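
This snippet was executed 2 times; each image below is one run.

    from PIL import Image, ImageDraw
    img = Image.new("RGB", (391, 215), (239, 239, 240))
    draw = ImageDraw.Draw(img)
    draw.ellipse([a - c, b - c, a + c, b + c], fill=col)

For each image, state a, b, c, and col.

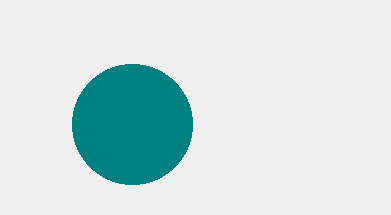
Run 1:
a = 132, b = 124, c = 60, col = 'teal'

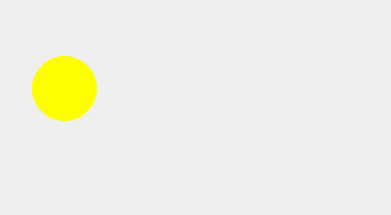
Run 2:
a = 64; b = 88; c = 32; col = 'yellow'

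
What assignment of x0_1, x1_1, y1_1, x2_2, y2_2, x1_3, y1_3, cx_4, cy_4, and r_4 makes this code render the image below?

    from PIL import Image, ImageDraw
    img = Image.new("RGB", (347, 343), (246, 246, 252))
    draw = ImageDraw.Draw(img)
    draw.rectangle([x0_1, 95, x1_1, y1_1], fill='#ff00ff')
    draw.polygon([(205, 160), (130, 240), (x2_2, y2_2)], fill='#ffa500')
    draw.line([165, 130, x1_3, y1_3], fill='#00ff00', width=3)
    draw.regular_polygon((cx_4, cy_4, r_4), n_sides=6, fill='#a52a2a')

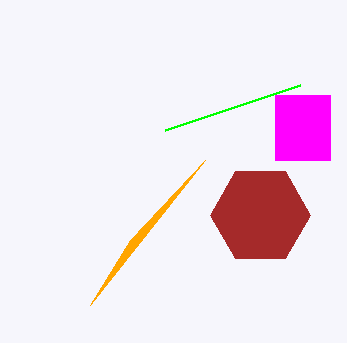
x0_1 = 275, x1_1 = 330, y1_1 = 160, x2_2 = 90, y2_2 = 305, x1_3 = 300, y1_3 = 85, cx_4 = 260, cy_4 = 215, r_4 = 50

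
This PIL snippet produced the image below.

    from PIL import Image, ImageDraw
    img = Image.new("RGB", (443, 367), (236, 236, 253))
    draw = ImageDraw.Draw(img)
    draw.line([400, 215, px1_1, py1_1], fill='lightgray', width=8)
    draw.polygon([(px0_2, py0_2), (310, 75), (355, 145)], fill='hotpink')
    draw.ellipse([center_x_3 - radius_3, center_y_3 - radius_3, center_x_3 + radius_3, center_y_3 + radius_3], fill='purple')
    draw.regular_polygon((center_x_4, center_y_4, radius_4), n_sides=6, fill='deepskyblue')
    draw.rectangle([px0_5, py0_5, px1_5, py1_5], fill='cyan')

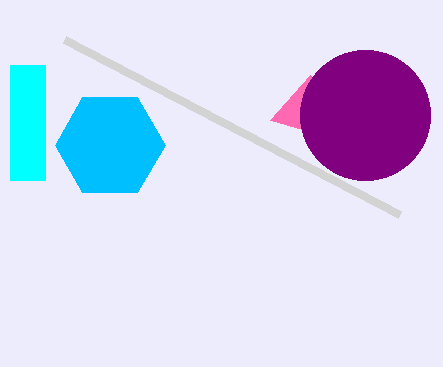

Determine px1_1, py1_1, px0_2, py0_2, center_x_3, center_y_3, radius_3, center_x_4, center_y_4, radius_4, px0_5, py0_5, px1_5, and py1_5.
px1_1 = 65, py1_1 = 40, px0_2 = 270, py0_2 = 120, center_x_3 = 365, center_y_3 = 115, radius_3 = 65, center_x_4 = 110, center_y_4 = 145, radius_4 = 55, px0_5 = 10, py0_5 = 65, px1_5 = 45, py1_5 = 180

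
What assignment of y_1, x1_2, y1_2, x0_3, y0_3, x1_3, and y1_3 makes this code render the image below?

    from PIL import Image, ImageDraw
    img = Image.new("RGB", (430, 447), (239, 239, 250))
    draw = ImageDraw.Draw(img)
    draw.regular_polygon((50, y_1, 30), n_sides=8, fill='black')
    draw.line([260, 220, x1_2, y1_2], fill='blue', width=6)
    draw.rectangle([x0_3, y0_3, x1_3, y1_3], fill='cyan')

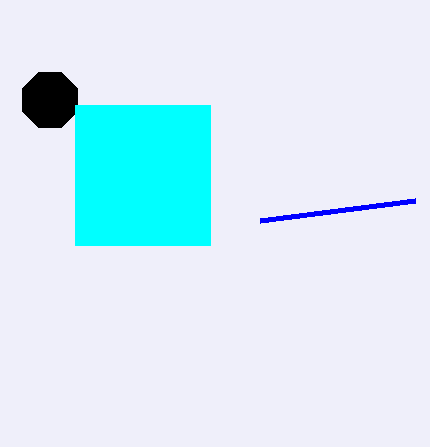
y_1 = 100, x1_2 = 415, y1_2 = 200, x0_3 = 75, y0_3 = 105, x1_3 = 210, y1_3 = 245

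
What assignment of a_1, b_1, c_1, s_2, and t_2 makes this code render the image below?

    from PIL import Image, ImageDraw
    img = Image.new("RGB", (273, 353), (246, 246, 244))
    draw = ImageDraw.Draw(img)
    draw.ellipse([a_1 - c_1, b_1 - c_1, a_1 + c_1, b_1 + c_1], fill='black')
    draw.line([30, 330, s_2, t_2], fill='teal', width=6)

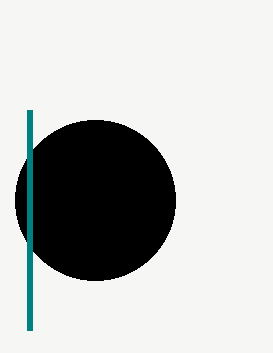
a_1 = 95, b_1 = 200, c_1 = 80, s_2 = 30, t_2 = 110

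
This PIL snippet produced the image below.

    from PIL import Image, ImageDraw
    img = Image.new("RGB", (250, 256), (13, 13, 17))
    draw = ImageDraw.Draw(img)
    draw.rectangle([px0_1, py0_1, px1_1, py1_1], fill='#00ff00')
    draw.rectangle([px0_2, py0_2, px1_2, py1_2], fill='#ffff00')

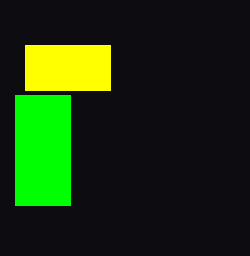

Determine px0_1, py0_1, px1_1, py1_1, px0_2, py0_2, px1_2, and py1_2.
px0_1 = 15, py0_1 = 95, px1_1 = 70, py1_1 = 205, px0_2 = 25, py0_2 = 45, px1_2 = 110, py1_2 = 90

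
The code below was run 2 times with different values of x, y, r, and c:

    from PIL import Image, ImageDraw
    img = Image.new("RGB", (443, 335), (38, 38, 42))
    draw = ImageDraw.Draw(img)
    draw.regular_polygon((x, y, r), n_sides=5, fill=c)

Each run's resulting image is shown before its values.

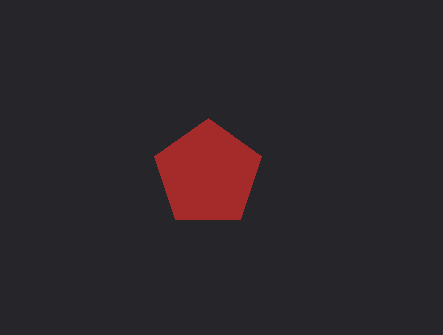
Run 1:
x = 208
y = 174
r = 56
c = 'brown'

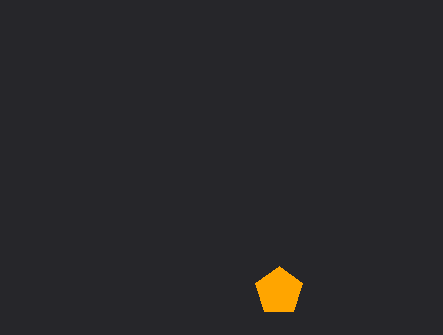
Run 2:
x = 279, y = 291, r = 25, c = 'orange'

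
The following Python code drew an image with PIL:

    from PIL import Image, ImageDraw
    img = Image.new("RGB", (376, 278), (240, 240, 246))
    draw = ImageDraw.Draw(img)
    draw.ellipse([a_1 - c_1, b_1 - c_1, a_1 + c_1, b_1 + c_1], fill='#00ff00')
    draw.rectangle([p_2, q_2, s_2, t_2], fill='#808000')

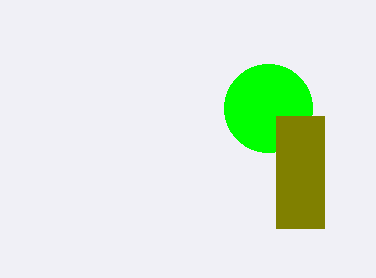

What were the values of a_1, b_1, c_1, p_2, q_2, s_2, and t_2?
a_1 = 268, b_1 = 108, c_1 = 44, p_2 = 276, q_2 = 116, s_2 = 324, t_2 = 228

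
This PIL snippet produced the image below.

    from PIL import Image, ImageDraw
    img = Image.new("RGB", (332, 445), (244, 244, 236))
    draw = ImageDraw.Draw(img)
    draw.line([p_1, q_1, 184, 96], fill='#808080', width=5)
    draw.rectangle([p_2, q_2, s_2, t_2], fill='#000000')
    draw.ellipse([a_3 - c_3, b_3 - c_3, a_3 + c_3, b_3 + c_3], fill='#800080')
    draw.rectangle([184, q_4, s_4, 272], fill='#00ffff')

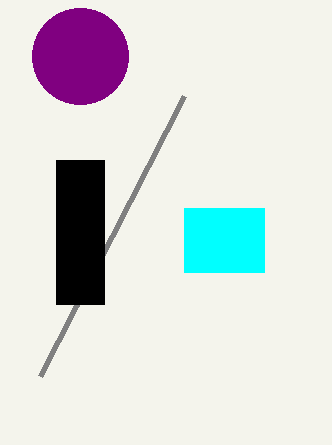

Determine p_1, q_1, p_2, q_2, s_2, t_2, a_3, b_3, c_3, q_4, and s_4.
p_1 = 40; q_1 = 376; p_2 = 56; q_2 = 160; s_2 = 104; t_2 = 304; a_3 = 80; b_3 = 56; c_3 = 48; q_4 = 208; s_4 = 264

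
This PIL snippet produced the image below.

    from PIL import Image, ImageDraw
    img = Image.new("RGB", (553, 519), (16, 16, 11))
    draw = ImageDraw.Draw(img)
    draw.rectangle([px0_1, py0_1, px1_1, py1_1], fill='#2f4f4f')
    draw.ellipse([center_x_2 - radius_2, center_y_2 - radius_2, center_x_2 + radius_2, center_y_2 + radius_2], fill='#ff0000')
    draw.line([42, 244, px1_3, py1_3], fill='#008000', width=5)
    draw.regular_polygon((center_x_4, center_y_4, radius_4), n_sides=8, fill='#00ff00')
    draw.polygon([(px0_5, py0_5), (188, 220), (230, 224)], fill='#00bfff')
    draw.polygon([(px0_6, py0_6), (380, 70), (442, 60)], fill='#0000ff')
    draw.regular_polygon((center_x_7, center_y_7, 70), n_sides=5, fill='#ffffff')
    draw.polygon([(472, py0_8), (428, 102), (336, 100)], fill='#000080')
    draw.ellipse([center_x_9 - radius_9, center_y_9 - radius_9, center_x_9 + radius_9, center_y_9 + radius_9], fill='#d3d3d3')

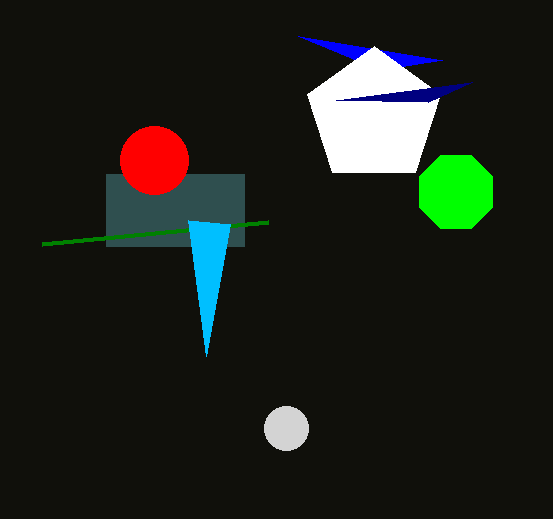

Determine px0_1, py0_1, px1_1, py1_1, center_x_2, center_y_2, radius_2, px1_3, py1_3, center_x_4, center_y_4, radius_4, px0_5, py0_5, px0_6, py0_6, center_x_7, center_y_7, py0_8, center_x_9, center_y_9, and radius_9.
px0_1 = 106, py0_1 = 174, px1_1 = 244, py1_1 = 246, center_x_2 = 154, center_y_2 = 160, radius_2 = 34, px1_3 = 268, py1_3 = 222, center_x_4 = 456, center_y_4 = 192, radius_4 = 40, px0_5 = 206, py0_5 = 356, px0_6 = 298, py0_6 = 36, center_x_7 = 374, center_y_7 = 116, py0_8 = 82, center_x_9 = 286, center_y_9 = 428, radius_9 = 22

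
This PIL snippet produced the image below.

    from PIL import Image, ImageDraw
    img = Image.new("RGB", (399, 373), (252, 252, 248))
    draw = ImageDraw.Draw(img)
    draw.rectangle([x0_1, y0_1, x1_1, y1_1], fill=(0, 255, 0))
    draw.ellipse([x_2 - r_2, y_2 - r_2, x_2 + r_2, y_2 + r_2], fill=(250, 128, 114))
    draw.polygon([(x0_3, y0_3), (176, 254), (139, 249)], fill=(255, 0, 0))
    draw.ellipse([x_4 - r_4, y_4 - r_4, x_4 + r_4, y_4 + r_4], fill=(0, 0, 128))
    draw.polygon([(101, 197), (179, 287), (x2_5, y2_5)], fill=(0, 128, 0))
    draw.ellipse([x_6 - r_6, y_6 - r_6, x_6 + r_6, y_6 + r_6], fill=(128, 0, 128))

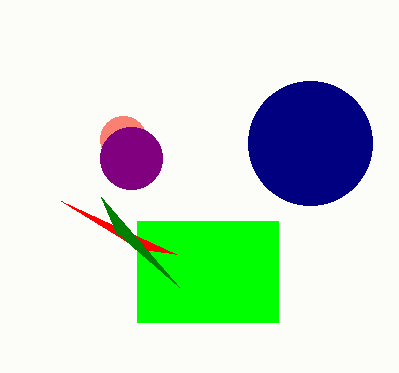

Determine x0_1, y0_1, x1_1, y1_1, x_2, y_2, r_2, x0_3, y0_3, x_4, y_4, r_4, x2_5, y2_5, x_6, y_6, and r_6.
x0_1 = 137; y0_1 = 221; x1_1 = 278; y1_1 = 322; x_2 = 123; y_2 = 139; r_2 = 23; x0_3 = 61; y0_3 = 201; x_4 = 310; y_4 = 143; r_4 = 62; x2_5 = 116; y2_5 = 232; x_6 = 131; y_6 = 158; r_6 = 31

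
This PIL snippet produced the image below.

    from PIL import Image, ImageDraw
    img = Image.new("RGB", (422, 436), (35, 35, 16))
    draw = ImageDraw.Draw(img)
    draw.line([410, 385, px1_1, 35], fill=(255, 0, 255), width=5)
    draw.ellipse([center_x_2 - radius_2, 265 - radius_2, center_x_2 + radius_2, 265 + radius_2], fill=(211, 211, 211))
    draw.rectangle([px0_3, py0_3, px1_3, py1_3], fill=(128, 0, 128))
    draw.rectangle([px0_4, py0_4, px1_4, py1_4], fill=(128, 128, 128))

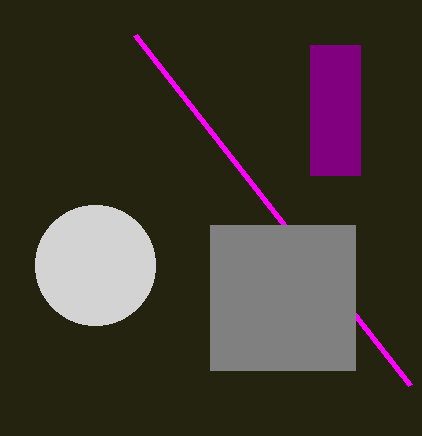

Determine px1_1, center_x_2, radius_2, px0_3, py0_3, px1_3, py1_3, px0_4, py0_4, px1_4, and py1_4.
px1_1 = 135, center_x_2 = 95, radius_2 = 60, px0_3 = 310, py0_3 = 45, px1_3 = 360, py1_3 = 175, px0_4 = 210, py0_4 = 225, px1_4 = 355, py1_4 = 370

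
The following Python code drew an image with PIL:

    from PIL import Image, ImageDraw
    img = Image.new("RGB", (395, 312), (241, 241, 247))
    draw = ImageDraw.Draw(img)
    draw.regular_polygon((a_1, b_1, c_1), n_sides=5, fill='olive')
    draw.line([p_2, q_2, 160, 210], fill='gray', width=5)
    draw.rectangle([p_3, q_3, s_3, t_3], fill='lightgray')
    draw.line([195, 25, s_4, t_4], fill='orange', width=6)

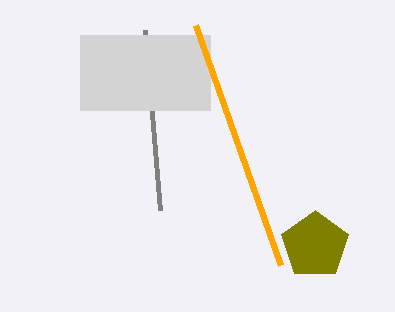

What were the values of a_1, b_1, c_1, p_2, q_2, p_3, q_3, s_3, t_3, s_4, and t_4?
a_1 = 315
b_1 = 245
c_1 = 35
p_2 = 145
q_2 = 30
p_3 = 80
q_3 = 35
s_3 = 210
t_3 = 110
s_4 = 280
t_4 = 265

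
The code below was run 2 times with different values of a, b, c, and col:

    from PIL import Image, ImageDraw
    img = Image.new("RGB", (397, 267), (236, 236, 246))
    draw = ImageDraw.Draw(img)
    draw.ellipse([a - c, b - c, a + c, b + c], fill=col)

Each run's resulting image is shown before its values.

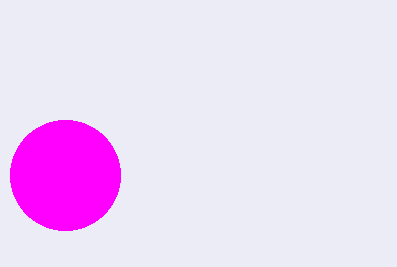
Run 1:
a = 65; b = 175; c = 55; col = 'magenta'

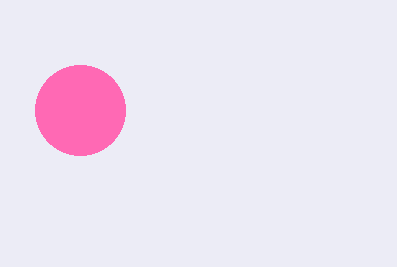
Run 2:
a = 80, b = 110, c = 45, col = 'hotpink'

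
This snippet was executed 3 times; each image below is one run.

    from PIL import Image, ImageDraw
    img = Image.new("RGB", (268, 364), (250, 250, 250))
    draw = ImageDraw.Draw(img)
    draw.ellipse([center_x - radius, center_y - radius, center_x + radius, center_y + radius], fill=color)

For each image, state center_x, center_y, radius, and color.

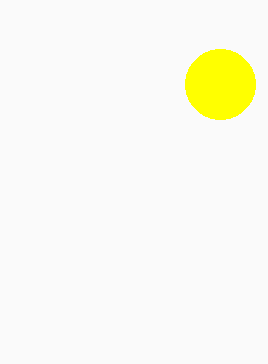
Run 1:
center_x = 220
center_y = 84
radius = 35
color = 'yellow'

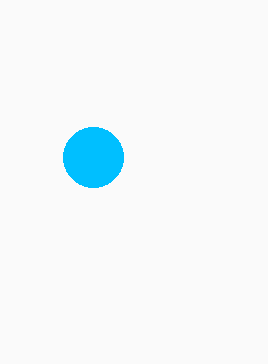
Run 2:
center_x = 93; center_y = 157; radius = 30; color = 'deepskyblue'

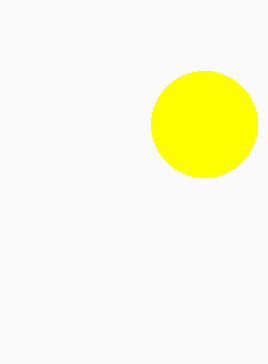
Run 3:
center_x = 204; center_y = 124; radius = 53; color = 'yellow'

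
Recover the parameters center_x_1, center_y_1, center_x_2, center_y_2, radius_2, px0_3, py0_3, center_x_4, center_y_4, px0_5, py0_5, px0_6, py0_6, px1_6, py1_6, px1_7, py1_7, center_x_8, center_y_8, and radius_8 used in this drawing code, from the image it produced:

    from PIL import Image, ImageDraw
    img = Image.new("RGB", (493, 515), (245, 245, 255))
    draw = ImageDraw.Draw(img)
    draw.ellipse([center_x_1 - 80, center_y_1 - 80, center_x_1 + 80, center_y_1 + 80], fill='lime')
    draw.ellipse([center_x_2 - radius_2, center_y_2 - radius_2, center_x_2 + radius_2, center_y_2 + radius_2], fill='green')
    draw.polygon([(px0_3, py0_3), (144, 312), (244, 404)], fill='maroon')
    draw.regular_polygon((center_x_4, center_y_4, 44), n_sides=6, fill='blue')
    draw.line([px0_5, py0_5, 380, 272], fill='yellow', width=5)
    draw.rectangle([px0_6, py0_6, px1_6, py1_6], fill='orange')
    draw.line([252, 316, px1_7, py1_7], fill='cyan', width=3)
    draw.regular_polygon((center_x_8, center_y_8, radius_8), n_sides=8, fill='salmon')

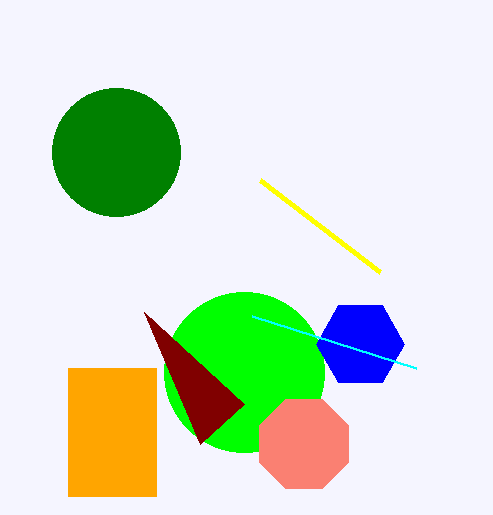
center_x_1 = 244; center_y_1 = 372; center_x_2 = 116; center_y_2 = 152; radius_2 = 64; px0_3 = 200; py0_3 = 444; center_x_4 = 360; center_y_4 = 344; px0_5 = 260; py0_5 = 180; px0_6 = 68; py0_6 = 368; px1_6 = 156; py1_6 = 496; px1_7 = 416; py1_7 = 368; center_x_8 = 304; center_y_8 = 444; radius_8 = 48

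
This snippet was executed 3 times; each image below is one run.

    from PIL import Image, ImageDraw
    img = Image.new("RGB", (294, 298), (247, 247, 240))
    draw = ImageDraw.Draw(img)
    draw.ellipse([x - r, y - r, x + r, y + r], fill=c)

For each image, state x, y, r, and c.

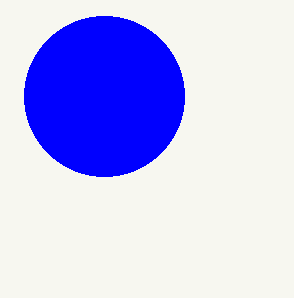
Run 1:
x = 104; y = 96; r = 80; c = 'blue'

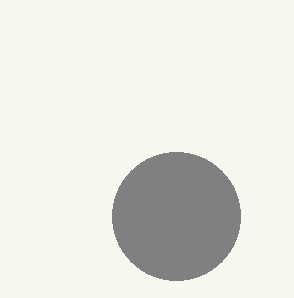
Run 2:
x = 176
y = 216
r = 64
c = 'gray'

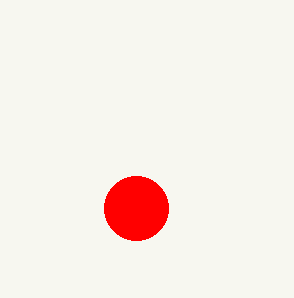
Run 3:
x = 136
y = 208
r = 32
c = 'red'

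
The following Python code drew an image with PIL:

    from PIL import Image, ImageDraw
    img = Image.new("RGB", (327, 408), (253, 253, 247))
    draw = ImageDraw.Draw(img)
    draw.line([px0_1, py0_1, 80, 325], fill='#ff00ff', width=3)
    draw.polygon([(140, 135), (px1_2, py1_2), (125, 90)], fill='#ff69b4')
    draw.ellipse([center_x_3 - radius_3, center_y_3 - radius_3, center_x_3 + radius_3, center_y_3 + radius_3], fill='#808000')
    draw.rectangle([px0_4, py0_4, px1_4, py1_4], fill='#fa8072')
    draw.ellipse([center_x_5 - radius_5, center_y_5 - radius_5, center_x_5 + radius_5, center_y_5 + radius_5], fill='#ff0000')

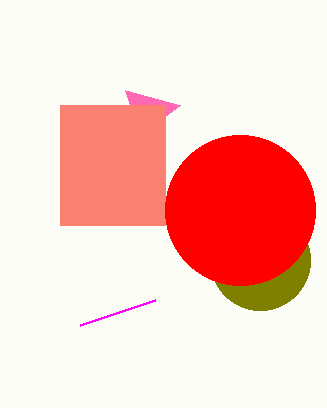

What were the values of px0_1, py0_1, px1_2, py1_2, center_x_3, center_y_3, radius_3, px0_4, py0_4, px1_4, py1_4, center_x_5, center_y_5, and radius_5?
px0_1 = 155, py0_1 = 300, px1_2 = 180, py1_2 = 105, center_x_3 = 260, center_y_3 = 260, radius_3 = 50, px0_4 = 60, py0_4 = 105, px1_4 = 165, py1_4 = 225, center_x_5 = 240, center_y_5 = 210, radius_5 = 75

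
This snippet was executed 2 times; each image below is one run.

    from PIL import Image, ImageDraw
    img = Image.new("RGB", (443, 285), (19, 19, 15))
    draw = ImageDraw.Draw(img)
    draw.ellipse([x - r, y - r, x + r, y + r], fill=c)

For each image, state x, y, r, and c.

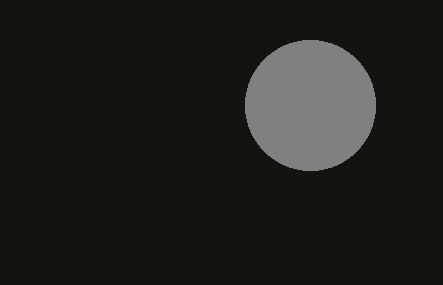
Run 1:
x = 310
y = 105
r = 65
c = 'gray'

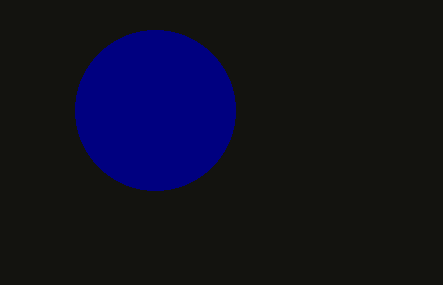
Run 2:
x = 155, y = 110, r = 80, c = 'navy'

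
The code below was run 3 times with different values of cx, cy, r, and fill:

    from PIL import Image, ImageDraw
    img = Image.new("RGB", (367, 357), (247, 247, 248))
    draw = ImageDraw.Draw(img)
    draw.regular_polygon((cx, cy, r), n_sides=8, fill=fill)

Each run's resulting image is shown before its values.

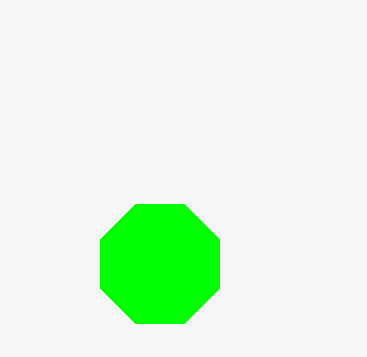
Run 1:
cx = 160, cy = 264, r = 64, fill = 'lime'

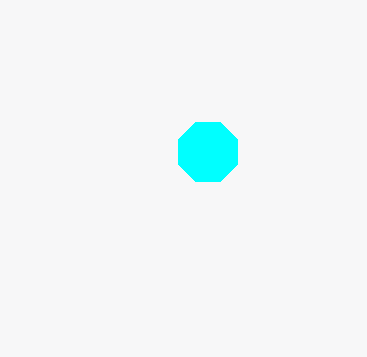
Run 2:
cx = 208, cy = 152, r = 32, fill = 'cyan'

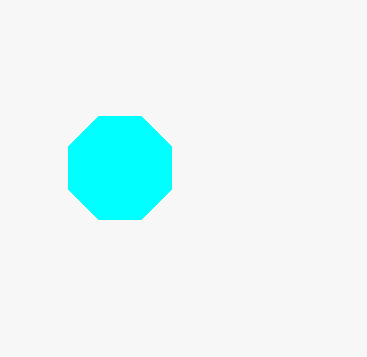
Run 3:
cx = 120, cy = 168, r = 56, fill = 'cyan'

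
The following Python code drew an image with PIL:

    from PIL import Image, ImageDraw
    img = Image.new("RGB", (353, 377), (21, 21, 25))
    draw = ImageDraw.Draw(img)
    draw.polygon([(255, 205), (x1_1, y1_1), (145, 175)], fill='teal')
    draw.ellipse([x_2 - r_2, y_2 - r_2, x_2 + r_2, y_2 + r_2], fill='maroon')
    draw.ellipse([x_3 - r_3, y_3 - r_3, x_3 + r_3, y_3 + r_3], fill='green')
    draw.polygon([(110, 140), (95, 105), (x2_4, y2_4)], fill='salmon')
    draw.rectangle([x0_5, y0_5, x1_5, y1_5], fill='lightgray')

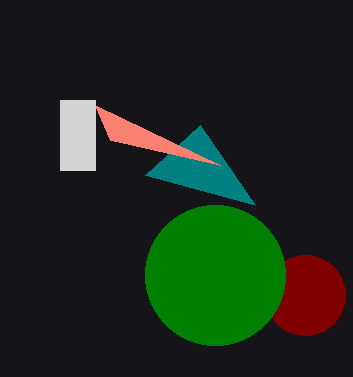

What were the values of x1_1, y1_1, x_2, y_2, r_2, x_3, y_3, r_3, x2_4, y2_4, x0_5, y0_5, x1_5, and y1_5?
x1_1 = 200, y1_1 = 125, x_2 = 305, y_2 = 295, r_2 = 40, x_3 = 215, y_3 = 275, r_3 = 70, x2_4 = 220, y2_4 = 165, x0_5 = 60, y0_5 = 100, x1_5 = 95, y1_5 = 170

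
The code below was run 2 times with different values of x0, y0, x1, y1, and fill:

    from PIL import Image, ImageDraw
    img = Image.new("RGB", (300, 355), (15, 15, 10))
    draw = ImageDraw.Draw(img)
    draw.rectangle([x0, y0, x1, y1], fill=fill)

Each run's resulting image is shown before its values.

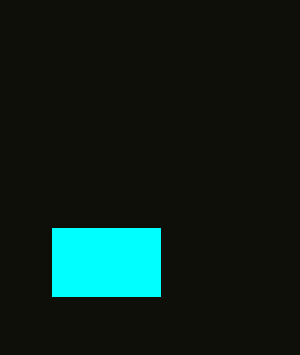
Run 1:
x0 = 52; y0 = 228; x1 = 160; y1 = 296; fill = 'cyan'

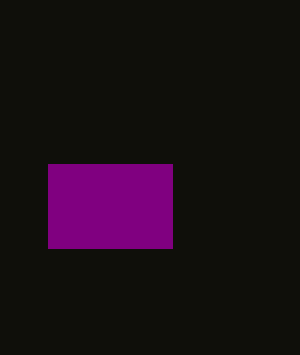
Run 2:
x0 = 48
y0 = 164
x1 = 172
y1 = 248
fill = 'purple'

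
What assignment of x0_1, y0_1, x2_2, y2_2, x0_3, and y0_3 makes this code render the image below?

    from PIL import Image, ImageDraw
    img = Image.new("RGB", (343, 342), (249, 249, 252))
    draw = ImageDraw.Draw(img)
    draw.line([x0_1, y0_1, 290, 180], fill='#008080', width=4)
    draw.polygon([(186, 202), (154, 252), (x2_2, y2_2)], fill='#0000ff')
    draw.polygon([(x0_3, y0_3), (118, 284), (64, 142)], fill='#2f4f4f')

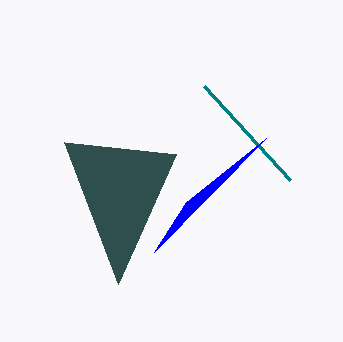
x0_1 = 204; y0_1 = 86; x2_2 = 266; y2_2 = 138; x0_3 = 176; y0_3 = 154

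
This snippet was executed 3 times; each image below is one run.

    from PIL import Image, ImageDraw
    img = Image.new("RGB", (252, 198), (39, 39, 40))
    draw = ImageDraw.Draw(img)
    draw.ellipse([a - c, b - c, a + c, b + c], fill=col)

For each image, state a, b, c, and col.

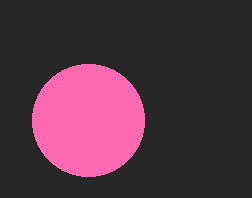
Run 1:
a = 88; b = 120; c = 56; col = 'hotpink'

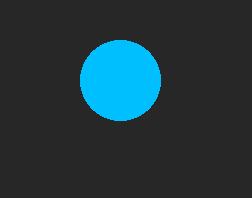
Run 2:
a = 120
b = 80
c = 40
col = 'deepskyblue'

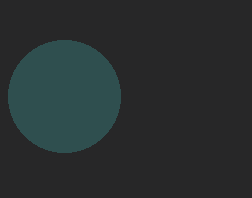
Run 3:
a = 64; b = 96; c = 56; col = 'darkslategray'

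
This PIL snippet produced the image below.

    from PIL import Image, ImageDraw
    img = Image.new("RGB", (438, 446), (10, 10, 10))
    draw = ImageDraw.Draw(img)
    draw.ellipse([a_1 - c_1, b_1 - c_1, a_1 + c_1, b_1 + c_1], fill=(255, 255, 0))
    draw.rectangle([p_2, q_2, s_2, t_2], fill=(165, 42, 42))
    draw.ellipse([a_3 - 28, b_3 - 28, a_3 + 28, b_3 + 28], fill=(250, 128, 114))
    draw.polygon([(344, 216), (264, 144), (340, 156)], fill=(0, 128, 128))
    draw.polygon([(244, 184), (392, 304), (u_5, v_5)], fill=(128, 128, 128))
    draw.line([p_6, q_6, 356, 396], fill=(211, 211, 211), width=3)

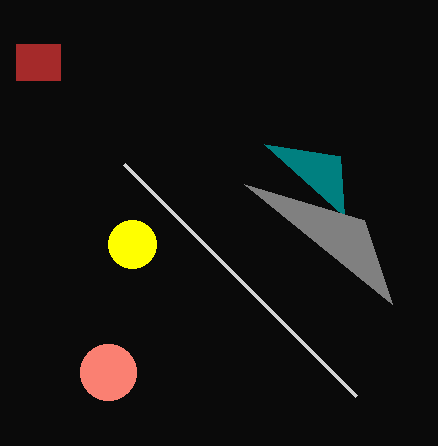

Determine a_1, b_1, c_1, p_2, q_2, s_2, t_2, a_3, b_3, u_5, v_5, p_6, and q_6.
a_1 = 132; b_1 = 244; c_1 = 24; p_2 = 16; q_2 = 44; s_2 = 60; t_2 = 80; a_3 = 108; b_3 = 372; u_5 = 364; v_5 = 220; p_6 = 124; q_6 = 164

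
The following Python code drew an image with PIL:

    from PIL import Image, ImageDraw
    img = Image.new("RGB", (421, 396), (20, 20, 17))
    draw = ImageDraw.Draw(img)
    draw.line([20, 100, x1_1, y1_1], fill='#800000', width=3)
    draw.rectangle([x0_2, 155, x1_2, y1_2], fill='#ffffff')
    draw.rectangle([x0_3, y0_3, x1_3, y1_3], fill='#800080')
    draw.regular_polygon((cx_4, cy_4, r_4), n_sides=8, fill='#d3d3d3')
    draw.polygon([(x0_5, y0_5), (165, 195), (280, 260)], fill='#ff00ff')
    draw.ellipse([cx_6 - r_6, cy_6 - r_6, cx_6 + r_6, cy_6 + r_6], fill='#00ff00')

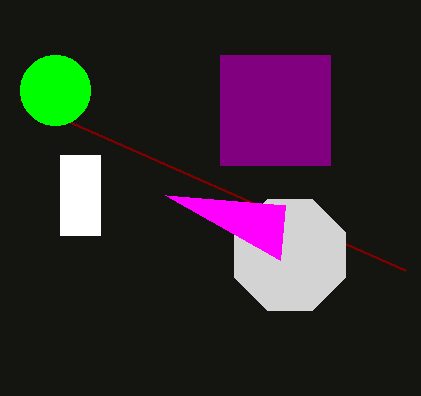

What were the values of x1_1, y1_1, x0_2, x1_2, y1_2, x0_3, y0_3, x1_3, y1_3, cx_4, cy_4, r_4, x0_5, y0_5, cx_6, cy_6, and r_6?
x1_1 = 405, y1_1 = 270, x0_2 = 60, x1_2 = 100, y1_2 = 235, x0_3 = 220, y0_3 = 55, x1_3 = 330, y1_3 = 165, cx_4 = 290, cy_4 = 255, r_4 = 60, x0_5 = 285, y0_5 = 205, cx_6 = 55, cy_6 = 90, r_6 = 35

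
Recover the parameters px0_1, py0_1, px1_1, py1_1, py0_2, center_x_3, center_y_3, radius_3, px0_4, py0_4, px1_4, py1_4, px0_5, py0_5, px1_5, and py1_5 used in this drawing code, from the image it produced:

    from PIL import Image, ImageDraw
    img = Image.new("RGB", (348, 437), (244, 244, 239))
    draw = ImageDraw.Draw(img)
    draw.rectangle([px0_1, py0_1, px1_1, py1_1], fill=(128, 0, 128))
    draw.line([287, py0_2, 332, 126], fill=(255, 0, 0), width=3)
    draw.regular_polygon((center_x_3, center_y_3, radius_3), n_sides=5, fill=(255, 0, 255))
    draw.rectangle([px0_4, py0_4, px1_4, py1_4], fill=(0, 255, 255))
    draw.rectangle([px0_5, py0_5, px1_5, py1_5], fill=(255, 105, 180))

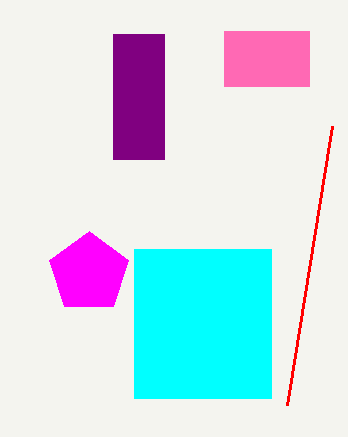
px0_1 = 113, py0_1 = 34, px1_1 = 164, py1_1 = 159, py0_2 = 405, center_x_3 = 89, center_y_3 = 273, radius_3 = 42, px0_4 = 134, py0_4 = 249, px1_4 = 271, py1_4 = 398, px0_5 = 224, py0_5 = 31, px1_5 = 309, py1_5 = 86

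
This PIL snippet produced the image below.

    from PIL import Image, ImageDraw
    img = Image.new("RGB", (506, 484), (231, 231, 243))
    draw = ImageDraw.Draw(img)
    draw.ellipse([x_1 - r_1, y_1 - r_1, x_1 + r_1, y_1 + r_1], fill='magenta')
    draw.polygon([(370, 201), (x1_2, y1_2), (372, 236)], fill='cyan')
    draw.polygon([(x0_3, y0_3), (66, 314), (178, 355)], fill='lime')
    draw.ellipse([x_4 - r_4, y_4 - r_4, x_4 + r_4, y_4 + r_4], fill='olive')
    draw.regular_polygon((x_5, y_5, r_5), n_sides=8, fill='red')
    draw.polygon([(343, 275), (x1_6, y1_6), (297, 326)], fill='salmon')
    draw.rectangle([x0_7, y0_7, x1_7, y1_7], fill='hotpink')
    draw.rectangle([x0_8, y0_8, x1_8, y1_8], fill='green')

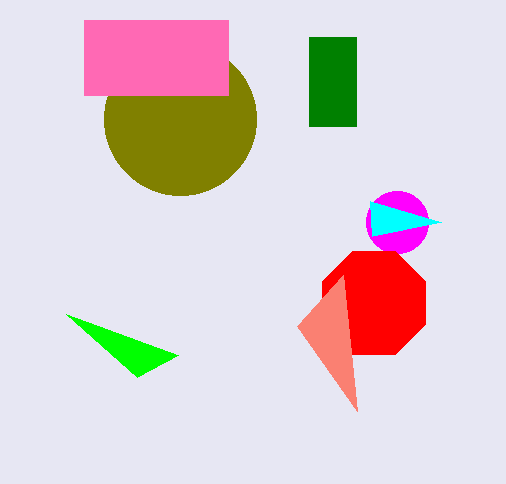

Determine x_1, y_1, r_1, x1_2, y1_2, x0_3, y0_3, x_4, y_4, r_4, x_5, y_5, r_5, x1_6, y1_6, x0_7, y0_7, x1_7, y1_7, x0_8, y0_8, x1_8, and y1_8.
x_1 = 397
y_1 = 222
r_1 = 31
x1_2 = 441
y1_2 = 222
x0_3 = 137
y0_3 = 377
x_4 = 180
y_4 = 119
r_4 = 76
x_5 = 374
y_5 = 303
r_5 = 56
x1_6 = 357
y1_6 = 411
x0_7 = 84
y0_7 = 20
x1_7 = 228
y1_7 = 95
x0_8 = 309
y0_8 = 37
x1_8 = 356
y1_8 = 126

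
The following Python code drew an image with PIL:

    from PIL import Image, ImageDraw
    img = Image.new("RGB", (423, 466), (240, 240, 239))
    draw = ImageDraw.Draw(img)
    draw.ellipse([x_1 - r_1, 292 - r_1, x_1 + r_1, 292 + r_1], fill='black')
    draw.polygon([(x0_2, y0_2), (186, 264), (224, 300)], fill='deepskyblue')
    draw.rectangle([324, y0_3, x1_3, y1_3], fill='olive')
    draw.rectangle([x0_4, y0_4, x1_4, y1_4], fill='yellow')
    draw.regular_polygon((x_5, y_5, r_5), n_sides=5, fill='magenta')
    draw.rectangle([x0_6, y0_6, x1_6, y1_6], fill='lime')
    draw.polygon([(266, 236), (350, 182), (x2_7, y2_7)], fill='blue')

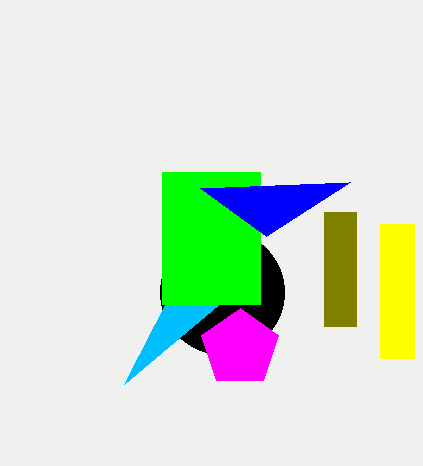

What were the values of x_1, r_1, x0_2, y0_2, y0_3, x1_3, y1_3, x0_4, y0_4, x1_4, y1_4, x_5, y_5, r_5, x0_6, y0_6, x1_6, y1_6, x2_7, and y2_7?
x_1 = 222, r_1 = 62, x0_2 = 124, y0_2 = 384, y0_3 = 212, x1_3 = 356, y1_3 = 326, x0_4 = 380, y0_4 = 224, x1_4 = 414, y1_4 = 358, x_5 = 240, y_5 = 348, r_5 = 40, x0_6 = 162, y0_6 = 172, x1_6 = 260, y1_6 = 304, x2_7 = 200, y2_7 = 188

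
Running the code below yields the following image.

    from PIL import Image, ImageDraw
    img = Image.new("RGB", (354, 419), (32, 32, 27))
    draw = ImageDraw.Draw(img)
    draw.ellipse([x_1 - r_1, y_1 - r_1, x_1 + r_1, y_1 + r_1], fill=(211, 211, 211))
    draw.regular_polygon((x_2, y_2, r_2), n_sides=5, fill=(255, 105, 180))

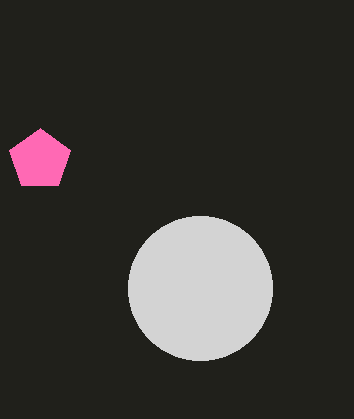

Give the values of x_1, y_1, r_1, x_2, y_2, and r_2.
x_1 = 200; y_1 = 288; r_1 = 72; x_2 = 40; y_2 = 160; r_2 = 32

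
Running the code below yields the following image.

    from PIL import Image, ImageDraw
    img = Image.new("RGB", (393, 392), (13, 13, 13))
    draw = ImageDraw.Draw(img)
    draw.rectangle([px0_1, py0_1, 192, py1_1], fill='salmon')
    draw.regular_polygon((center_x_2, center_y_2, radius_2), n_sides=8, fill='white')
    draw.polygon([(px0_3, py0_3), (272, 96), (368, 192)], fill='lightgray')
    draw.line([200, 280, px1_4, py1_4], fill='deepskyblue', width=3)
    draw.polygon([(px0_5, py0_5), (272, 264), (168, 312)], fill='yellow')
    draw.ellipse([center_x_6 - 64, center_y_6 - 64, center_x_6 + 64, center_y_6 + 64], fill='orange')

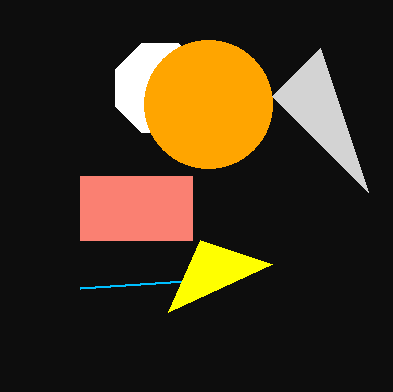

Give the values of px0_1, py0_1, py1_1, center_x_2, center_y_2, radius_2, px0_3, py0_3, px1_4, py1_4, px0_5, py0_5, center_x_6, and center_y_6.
px0_1 = 80
py0_1 = 176
py1_1 = 240
center_x_2 = 160
center_y_2 = 88
radius_2 = 48
px0_3 = 320
py0_3 = 48
px1_4 = 80
py1_4 = 288
px0_5 = 200
py0_5 = 240
center_x_6 = 208
center_y_6 = 104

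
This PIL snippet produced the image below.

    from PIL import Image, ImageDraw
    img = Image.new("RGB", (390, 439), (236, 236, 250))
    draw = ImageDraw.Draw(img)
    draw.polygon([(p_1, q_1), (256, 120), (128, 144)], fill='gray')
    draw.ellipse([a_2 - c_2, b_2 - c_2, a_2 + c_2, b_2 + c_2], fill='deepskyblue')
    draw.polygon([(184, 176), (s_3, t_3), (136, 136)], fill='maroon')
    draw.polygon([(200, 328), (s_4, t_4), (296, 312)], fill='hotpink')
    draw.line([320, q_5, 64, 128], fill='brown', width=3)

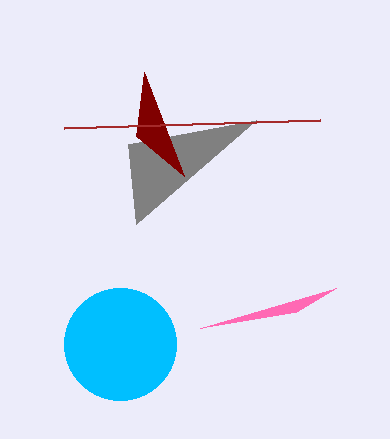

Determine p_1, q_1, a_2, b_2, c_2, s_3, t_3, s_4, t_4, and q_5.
p_1 = 136
q_1 = 224
a_2 = 120
b_2 = 344
c_2 = 56
s_3 = 144
t_3 = 72
s_4 = 336
t_4 = 288
q_5 = 120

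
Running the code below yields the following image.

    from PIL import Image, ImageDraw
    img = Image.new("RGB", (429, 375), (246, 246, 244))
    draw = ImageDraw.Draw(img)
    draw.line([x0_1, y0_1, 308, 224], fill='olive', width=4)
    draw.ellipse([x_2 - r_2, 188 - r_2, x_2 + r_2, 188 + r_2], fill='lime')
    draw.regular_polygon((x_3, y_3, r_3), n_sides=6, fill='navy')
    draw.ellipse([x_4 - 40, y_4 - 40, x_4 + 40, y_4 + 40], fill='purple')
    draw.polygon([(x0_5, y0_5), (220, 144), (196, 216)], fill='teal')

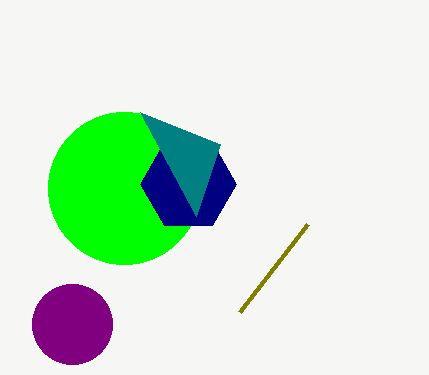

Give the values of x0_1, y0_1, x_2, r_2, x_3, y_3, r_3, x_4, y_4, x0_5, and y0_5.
x0_1 = 240; y0_1 = 312; x_2 = 124; r_2 = 76; x_3 = 188; y_3 = 184; r_3 = 48; x_4 = 72; y_4 = 324; x0_5 = 140; y0_5 = 112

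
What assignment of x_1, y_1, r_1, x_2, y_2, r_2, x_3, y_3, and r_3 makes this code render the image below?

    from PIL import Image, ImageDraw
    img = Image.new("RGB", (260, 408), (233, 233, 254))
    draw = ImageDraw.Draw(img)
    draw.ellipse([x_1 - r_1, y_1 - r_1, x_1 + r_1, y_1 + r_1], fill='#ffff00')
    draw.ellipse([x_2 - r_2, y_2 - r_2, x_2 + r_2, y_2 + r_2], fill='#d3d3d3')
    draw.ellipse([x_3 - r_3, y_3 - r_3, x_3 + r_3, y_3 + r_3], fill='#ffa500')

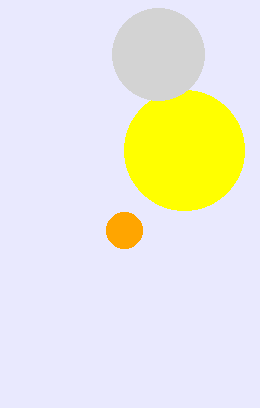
x_1 = 184, y_1 = 150, r_1 = 60, x_2 = 158, y_2 = 54, r_2 = 46, x_3 = 124, y_3 = 230, r_3 = 18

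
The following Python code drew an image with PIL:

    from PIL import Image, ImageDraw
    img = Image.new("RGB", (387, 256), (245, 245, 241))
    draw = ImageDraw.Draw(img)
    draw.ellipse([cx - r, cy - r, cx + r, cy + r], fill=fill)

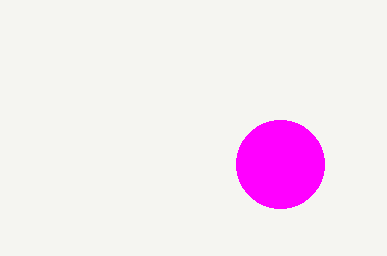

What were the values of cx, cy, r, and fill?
cx = 280; cy = 164; r = 44; fill = 'magenta'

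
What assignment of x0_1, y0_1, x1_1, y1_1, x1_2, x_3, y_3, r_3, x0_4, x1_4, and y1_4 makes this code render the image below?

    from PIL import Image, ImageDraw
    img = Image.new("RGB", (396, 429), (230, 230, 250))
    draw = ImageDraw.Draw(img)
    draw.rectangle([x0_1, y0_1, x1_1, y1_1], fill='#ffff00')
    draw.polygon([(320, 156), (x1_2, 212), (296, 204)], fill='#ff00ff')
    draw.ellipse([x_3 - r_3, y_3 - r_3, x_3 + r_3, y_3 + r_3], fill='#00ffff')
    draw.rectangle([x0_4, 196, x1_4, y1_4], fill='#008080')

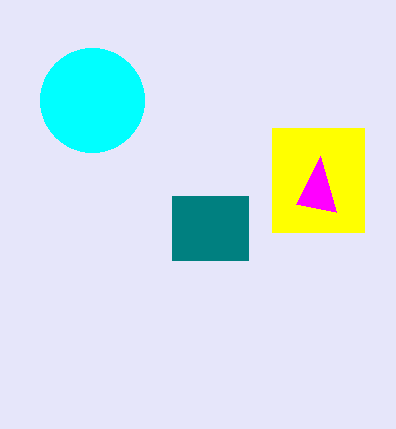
x0_1 = 272; y0_1 = 128; x1_1 = 364; y1_1 = 232; x1_2 = 336; x_3 = 92; y_3 = 100; r_3 = 52; x0_4 = 172; x1_4 = 248; y1_4 = 260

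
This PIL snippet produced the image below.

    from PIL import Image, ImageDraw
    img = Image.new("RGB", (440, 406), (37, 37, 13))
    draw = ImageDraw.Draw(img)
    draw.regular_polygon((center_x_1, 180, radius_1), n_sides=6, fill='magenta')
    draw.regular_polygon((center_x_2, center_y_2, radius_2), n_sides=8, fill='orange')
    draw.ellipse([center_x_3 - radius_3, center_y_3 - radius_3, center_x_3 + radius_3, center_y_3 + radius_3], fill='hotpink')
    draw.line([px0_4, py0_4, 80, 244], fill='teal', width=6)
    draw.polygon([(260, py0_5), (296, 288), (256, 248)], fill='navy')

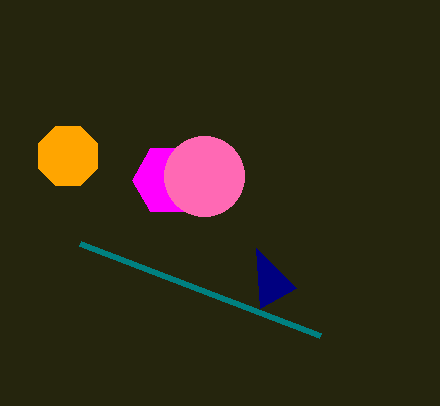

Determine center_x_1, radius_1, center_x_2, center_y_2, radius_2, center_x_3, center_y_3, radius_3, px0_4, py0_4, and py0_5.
center_x_1 = 168, radius_1 = 36, center_x_2 = 68, center_y_2 = 156, radius_2 = 32, center_x_3 = 204, center_y_3 = 176, radius_3 = 40, px0_4 = 320, py0_4 = 336, py0_5 = 308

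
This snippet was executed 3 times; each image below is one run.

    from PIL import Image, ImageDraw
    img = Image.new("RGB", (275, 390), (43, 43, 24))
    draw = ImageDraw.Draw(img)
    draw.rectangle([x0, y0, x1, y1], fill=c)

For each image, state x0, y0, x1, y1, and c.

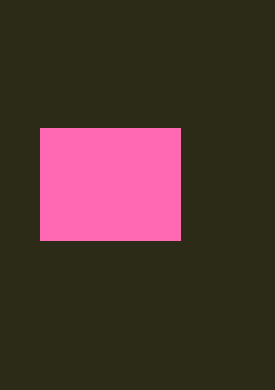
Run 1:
x0 = 40
y0 = 128
x1 = 180
y1 = 240
c = 'hotpink'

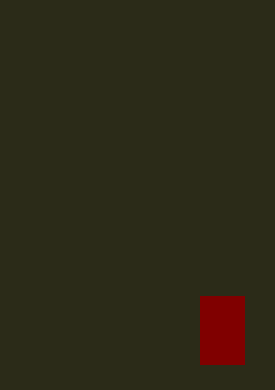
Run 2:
x0 = 200; y0 = 296; x1 = 244; y1 = 364; c = 'maroon'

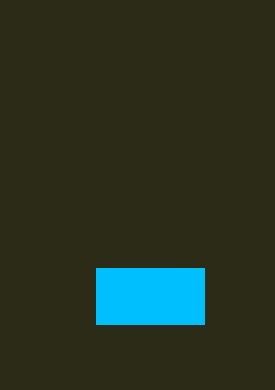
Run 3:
x0 = 96
y0 = 268
x1 = 204
y1 = 324
c = 'deepskyblue'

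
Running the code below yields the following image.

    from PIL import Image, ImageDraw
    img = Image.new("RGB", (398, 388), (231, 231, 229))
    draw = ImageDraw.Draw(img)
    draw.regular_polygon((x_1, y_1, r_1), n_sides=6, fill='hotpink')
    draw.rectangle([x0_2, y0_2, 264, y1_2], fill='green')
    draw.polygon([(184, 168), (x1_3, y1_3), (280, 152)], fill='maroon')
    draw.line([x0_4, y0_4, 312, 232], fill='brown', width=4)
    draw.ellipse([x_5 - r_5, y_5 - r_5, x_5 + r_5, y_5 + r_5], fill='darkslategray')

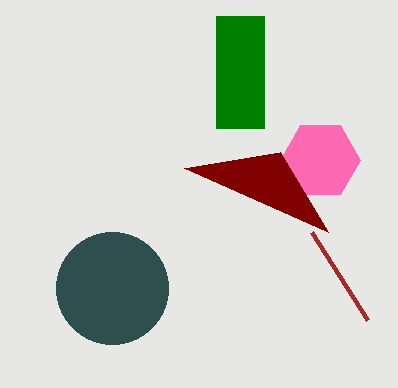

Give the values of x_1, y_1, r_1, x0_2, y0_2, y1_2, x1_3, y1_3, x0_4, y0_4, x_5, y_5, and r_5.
x_1 = 320, y_1 = 160, r_1 = 40, x0_2 = 216, y0_2 = 16, y1_2 = 128, x1_3 = 328, y1_3 = 232, x0_4 = 368, y0_4 = 320, x_5 = 112, y_5 = 288, r_5 = 56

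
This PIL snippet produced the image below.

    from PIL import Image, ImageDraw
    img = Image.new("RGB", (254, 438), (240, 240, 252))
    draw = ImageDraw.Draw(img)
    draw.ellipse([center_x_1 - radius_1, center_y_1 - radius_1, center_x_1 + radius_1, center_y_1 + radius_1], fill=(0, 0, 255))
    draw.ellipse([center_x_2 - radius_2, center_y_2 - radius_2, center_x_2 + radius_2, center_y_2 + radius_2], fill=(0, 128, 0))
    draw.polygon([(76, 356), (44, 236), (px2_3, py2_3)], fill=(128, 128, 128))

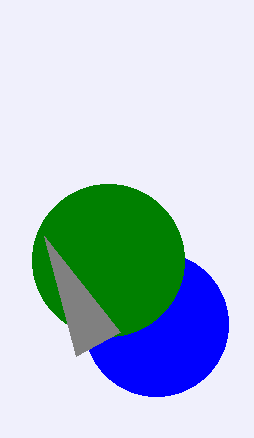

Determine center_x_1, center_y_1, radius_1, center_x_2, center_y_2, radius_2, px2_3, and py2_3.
center_x_1 = 156; center_y_1 = 324; radius_1 = 72; center_x_2 = 108; center_y_2 = 260; radius_2 = 76; px2_3 = 120; py2_3 = 332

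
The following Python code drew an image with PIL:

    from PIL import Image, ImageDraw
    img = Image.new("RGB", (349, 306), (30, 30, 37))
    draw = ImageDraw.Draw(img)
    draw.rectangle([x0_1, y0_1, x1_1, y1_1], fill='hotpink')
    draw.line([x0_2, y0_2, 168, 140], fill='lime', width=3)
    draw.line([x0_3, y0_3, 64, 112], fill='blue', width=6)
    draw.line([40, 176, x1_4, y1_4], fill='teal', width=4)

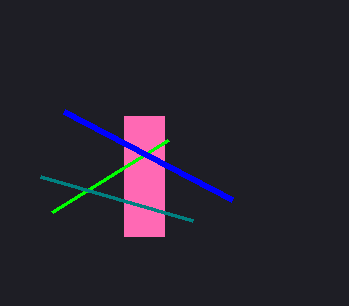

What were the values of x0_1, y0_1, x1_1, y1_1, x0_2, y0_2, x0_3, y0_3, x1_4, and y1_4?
x0_1 = 124
y0_1 = 116
x1_1 = 164
y1_1 = 236
x0_2 = 52
y0_2 = 212
x0_3 = 232
y0_3 = 200
x1_4 = 192
y1_4 = 220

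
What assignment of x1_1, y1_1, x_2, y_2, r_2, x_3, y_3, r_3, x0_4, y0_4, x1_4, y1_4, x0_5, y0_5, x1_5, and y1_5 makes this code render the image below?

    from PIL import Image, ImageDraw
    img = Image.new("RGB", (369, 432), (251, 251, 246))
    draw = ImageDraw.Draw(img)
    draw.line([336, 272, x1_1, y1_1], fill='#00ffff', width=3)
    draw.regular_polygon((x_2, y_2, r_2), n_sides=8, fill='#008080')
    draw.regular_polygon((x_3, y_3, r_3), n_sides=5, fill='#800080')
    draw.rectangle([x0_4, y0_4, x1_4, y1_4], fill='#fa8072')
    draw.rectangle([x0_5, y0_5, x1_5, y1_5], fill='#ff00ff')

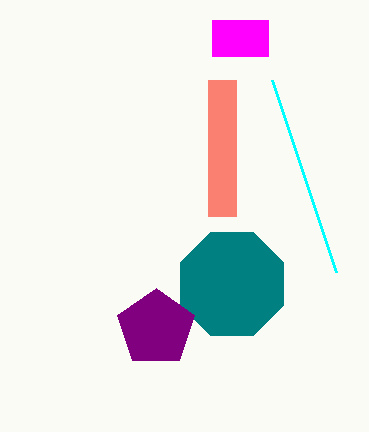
x1_1 = 272; y1_1 = 80; x_2 = 232; y_2 = 284; r_2 = 56; x_3 = 156; y_3 = 328; r_3 = 40; x0_4 = 208; y0_4 = 80; x1_4 = 236; y1_4 = 216; x0_5 = 212; y0_5 = 20; x1_5 = 268; y1_5 = 56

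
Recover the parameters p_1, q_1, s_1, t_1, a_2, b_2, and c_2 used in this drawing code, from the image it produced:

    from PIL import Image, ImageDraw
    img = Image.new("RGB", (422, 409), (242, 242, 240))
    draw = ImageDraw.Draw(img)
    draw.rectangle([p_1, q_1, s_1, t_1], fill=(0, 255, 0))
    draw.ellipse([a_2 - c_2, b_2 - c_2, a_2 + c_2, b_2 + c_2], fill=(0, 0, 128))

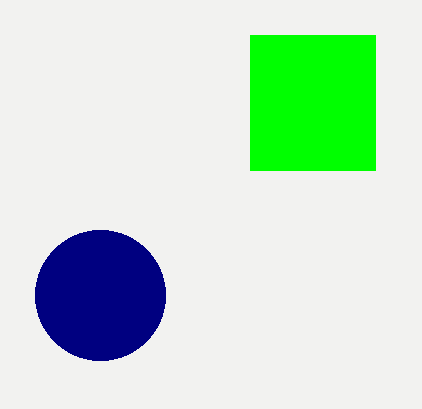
p_1 = 250, q_1 = 35, s_1 = 375, t_1 = 170, a_2 = 100, b_2 = 295, c_2 = 65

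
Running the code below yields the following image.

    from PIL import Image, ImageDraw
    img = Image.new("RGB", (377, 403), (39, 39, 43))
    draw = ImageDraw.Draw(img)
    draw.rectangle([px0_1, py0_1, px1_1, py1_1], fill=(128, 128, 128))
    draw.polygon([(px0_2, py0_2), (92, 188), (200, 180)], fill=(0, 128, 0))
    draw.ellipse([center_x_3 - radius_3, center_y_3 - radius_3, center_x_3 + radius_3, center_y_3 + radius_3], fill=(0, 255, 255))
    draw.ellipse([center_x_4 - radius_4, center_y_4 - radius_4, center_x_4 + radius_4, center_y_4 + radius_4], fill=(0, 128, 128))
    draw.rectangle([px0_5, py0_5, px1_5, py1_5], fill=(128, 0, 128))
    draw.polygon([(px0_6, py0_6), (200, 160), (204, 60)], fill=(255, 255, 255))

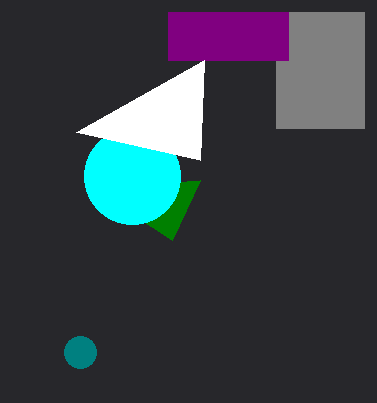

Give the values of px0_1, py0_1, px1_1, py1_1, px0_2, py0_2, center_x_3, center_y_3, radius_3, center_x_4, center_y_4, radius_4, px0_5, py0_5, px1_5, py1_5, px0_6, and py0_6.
px0_1 = 276, py0_1 = 12, px1_1 = 364, py1_1 = 128, px0_2 = 172, py0_2 = 240, center_x_3 = 132, center_y_3 = 176, radius_3 = 48, center_x_4 = 80, center_y_4 = 352, radius_4 = 16, px0_5 = 168, py0_5 = 12, px1_5 = 288, py1_5 = 60, px0_6 = 76, py0_6 = 132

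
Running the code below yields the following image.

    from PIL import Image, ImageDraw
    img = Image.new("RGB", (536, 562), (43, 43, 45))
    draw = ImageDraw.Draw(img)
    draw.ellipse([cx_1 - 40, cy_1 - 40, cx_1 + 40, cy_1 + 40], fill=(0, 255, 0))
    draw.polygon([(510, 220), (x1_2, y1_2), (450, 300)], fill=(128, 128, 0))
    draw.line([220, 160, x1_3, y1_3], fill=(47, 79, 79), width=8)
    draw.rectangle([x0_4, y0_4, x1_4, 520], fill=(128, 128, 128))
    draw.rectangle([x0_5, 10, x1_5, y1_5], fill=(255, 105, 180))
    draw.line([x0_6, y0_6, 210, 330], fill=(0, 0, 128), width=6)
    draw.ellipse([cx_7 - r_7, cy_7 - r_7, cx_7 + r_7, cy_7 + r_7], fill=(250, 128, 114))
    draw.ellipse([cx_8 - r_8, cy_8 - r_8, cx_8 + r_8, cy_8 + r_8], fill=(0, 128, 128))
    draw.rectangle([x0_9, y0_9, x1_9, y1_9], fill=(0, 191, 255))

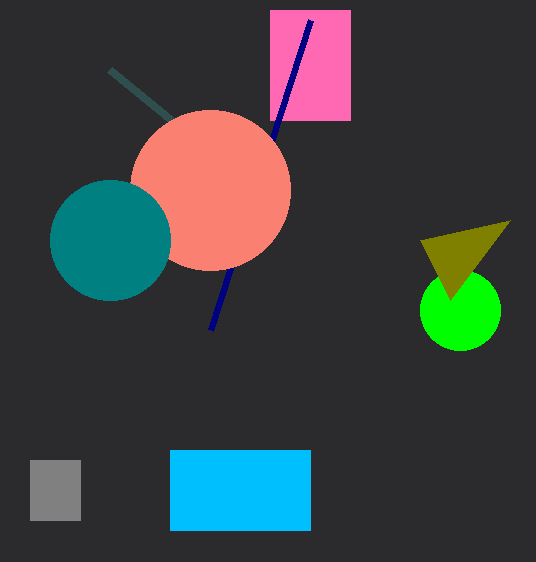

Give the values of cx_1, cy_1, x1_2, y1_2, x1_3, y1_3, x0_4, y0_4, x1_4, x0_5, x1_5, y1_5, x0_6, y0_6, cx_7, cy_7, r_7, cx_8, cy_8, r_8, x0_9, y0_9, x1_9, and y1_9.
cx_1 = 460; cy_1 = 310; x1_2 = 420; y1_2 = 240; x1_3 = 110; y1_3 = 70; x0_4 = 30; y0_4 = 460; x1_4 = 80; x0_5 = 270; x1_5 = 350; y1_5 = 120; x0_6 = 310; y0_6 = 20; cx_7 = 210; cy_7 = 190; r_7 = 80; cx_8 = 110; cy_8 = 240; r_8 = 60; x0_9 = 170; y0_9 = 450; x1_9 = 310; y1_9 = 530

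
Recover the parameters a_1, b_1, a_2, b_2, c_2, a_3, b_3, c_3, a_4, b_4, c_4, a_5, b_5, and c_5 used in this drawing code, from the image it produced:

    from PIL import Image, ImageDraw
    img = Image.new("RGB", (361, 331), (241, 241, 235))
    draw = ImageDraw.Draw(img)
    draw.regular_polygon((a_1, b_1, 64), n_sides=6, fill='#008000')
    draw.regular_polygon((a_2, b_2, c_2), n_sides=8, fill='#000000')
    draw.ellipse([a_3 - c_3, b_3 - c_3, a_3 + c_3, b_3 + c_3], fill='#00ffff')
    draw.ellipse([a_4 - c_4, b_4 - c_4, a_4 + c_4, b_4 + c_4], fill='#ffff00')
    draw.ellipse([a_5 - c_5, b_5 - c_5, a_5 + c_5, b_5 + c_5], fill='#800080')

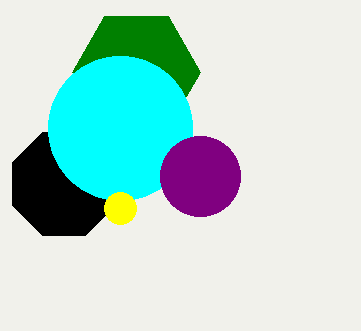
a_1 = 136, b_1 = 72, a_2 = 64, b_2 = 184, c_2 = 56, a_3 = 120, b_3 = 128, c_3 = 72, a_4 = 120, b_4 = 208, c_4 = 16, a_5 = 200, b_5 = 176, c_5 = 40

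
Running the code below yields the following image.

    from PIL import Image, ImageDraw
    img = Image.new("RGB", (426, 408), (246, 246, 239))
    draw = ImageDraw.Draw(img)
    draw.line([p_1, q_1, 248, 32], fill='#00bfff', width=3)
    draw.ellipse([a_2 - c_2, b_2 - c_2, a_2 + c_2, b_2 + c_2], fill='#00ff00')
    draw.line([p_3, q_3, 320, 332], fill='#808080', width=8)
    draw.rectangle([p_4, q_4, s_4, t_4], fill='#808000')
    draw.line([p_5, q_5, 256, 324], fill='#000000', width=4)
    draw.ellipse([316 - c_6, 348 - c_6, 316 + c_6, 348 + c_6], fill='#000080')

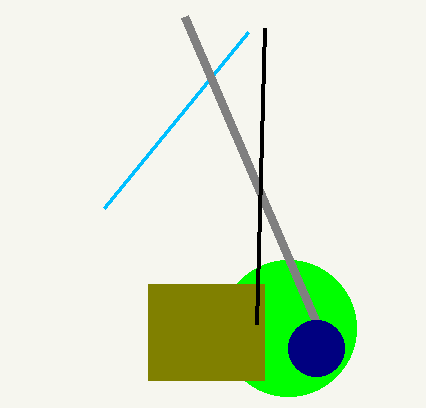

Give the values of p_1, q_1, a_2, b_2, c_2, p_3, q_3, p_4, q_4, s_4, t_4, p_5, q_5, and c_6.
p_1 = 104, q_1 = 208, a_2 = 288, b_2 = 328, c_2 = 68, p_3 = 184, q_3 = 16, p_4 = 148, q_4 = 284, s_4 = 264, t_4 = 380, p_5 = 264, q_5 = 28, c_6 = 28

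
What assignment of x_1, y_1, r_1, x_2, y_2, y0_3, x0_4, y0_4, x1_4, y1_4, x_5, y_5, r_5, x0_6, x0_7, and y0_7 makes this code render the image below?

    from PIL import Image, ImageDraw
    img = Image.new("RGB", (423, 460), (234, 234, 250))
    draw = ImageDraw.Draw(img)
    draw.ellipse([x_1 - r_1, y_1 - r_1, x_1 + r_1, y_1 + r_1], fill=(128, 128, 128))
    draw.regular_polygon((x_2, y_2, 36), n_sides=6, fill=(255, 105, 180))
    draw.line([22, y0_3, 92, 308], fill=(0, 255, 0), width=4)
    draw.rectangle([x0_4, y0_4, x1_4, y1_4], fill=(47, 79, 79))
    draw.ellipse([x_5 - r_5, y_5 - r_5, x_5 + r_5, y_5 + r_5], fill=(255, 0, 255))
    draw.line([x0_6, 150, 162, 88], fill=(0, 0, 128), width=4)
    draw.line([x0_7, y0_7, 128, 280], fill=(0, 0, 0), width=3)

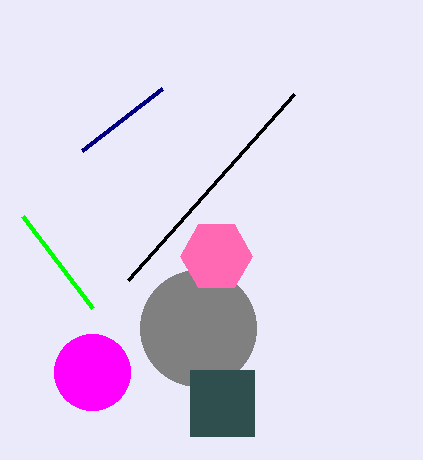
x_1 = 198
y_1 = 328
r_1 = 58
x_2 = 216
y_2 = 256
y0_3 = 216
x0_4 = 190
y0_4 = 370
x1_4 = 254
y1_4 = 436
x_5 = 92
y_5 = 372
r_5 = 38
x0_6 = 82
x0_7 = 294
y0_7 = 94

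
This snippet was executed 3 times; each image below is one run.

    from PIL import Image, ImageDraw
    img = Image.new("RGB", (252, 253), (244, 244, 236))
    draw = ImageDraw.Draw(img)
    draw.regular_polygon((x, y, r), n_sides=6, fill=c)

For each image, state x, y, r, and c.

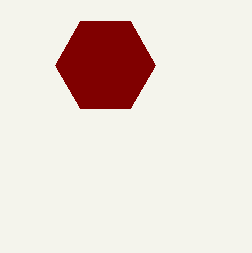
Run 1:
x = 105
y = 65
r = 50
c = 'maroon'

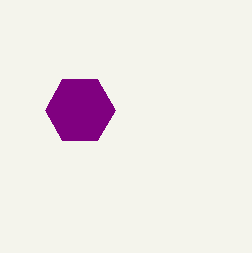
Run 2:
x = 80, y = 110, r = 35, c = 'purple'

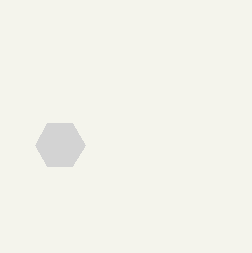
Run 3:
x = 60; y = 145; r = 25; c = 'lightgray'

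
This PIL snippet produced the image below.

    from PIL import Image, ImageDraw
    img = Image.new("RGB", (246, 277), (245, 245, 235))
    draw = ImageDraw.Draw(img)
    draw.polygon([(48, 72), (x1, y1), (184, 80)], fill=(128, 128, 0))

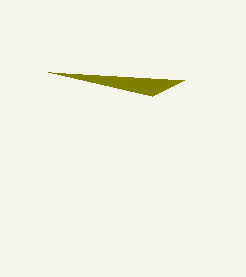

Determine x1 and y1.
x1 = 152
y1 = 96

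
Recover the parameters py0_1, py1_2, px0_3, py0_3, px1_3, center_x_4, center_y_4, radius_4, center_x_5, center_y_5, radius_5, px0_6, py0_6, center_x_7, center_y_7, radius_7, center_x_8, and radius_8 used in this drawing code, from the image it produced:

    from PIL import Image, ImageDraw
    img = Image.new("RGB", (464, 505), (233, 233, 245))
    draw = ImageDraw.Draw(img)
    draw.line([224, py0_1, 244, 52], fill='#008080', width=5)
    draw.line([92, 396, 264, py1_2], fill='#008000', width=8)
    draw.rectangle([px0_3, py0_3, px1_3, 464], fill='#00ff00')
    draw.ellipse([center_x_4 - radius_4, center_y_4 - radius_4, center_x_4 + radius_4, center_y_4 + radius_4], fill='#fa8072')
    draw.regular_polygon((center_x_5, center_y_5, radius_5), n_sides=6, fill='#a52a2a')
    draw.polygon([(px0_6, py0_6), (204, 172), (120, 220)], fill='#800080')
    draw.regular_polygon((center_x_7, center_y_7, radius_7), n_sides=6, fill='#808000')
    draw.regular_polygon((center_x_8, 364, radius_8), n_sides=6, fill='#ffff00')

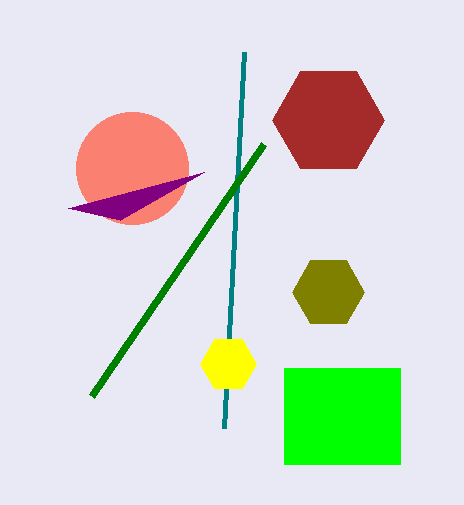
py0_1 = 428; py1_2 = 144; px0_3 = 284; py0_3 = 368; px1_3 = 400; center_x_4 = 132; center_y_4 = 168; radius_4 = 56; center_x_5 = 328; center_y_5 = 120; radius_5 = 56; px0_6 = 68; py0_6 = 208; center_x_7 = 328; center_y_7 = 292; radius_7 = 36; center_x_8 = 228; radius_8 = 28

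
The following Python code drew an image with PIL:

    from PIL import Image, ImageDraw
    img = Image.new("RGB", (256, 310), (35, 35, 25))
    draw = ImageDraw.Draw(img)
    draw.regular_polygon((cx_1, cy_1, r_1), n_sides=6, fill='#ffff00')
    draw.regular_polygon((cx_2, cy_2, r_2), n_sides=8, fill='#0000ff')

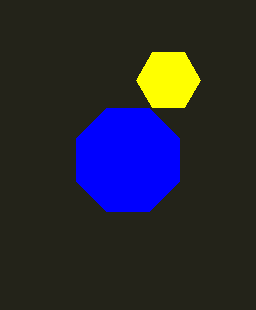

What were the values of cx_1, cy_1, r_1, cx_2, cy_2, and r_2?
cx_1 = 168; cy_1 = 80; r_1 = 32; cx_2 = 128; cy_2 = 160; r_2 = 56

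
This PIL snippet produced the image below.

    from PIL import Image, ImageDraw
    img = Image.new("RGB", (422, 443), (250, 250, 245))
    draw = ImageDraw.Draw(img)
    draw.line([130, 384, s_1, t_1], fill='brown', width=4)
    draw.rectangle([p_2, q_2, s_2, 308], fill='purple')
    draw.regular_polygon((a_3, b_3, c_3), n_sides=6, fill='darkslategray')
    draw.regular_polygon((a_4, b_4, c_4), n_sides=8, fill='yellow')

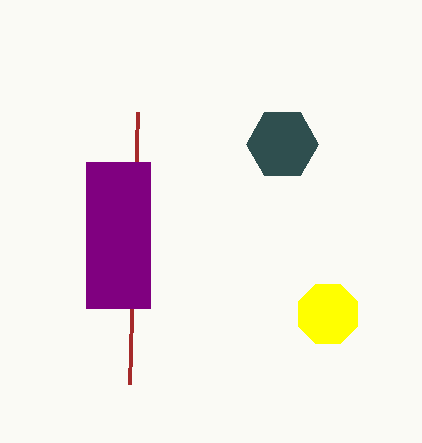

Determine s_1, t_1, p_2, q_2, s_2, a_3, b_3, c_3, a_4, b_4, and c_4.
s_1 = 138, t_1 = 112, p_2 = 86, q_2 = 162, s_2 = 150, a_3 = 282, b_3 = 144, c_3 = 36, a_4 = 328, b_4 = 314, c_4 = 32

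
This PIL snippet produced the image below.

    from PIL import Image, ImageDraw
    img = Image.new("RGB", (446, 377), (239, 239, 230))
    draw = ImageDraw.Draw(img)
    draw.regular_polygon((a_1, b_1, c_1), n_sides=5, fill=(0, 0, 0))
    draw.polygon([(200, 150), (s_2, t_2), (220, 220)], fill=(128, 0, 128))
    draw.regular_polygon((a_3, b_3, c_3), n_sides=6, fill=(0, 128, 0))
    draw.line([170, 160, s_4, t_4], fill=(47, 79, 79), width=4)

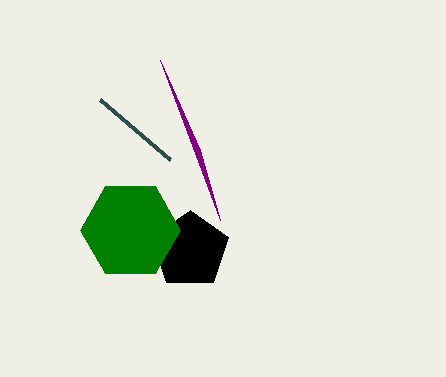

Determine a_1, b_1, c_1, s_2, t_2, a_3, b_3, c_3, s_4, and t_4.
a_1 = 190
b_1 = 250
c_1 = 40
s_2 = 160
t_2 = 60
a_3 = 130
b_3 = 230
c_3 = 50
s_4 = 100
t_4 = 100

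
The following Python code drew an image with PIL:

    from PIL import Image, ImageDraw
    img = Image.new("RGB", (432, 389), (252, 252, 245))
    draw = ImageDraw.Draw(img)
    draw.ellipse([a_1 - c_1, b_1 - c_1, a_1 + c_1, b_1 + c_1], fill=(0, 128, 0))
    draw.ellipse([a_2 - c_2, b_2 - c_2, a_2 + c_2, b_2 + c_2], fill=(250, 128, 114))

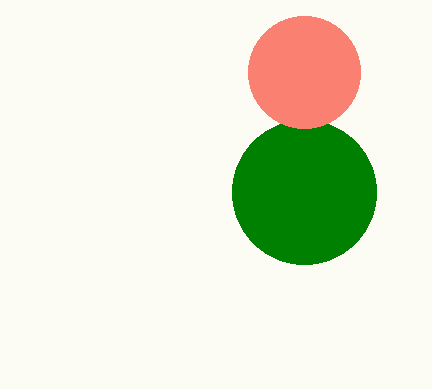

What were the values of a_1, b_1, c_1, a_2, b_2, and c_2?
a_1 = 304, b_1 = 192, c_1 = 72, a_2 = 304, b_2 = 72, c_2 = 56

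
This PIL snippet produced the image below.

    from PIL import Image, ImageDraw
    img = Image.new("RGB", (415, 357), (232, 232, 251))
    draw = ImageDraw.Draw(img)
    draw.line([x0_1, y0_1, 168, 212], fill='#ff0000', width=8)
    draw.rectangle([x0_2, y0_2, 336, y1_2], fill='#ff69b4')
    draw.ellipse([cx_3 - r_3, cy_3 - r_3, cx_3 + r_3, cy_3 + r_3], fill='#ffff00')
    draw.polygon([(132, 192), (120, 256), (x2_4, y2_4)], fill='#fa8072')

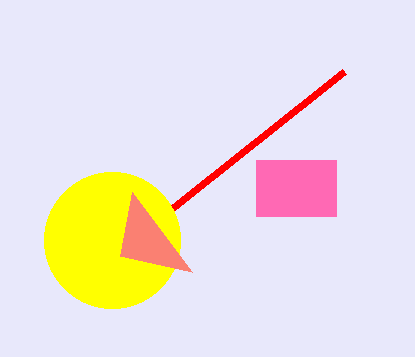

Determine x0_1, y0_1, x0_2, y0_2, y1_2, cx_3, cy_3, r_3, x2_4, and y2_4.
x0_1 = 344
y0_1 = 72
x0_2 = 256
y0_2 = 160
y1_2 = 216
cx_3 = 112
cy_3 = 240
r_3 = 68
x2_4 = 192
y2_4 = 272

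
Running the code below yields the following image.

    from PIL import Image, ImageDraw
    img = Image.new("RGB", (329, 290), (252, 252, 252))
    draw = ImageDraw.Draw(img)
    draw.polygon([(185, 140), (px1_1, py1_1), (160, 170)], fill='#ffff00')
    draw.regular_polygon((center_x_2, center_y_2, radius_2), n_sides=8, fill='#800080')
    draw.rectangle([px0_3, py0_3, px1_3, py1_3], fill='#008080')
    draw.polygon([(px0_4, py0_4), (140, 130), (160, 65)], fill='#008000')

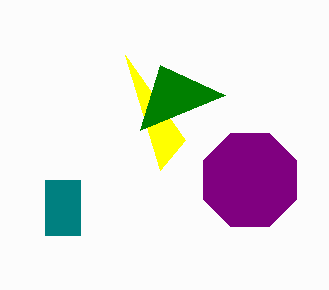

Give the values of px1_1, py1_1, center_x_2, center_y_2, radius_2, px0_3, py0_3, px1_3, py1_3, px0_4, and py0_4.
px1_1 = 125; py1_1 = 55; center_x_2 = 250; center_y_2 = 180; radius_2 = 50; px0_3 = 45; py0_3 = 180; px1_3 = 80; py1_3 = 235; px0_4 = 225; py0_4 = 95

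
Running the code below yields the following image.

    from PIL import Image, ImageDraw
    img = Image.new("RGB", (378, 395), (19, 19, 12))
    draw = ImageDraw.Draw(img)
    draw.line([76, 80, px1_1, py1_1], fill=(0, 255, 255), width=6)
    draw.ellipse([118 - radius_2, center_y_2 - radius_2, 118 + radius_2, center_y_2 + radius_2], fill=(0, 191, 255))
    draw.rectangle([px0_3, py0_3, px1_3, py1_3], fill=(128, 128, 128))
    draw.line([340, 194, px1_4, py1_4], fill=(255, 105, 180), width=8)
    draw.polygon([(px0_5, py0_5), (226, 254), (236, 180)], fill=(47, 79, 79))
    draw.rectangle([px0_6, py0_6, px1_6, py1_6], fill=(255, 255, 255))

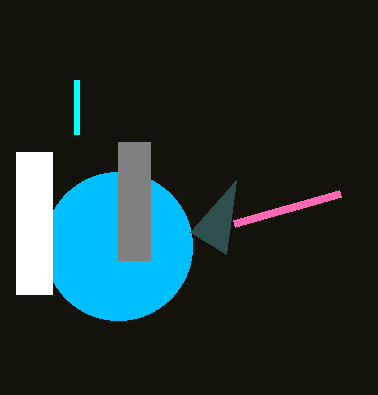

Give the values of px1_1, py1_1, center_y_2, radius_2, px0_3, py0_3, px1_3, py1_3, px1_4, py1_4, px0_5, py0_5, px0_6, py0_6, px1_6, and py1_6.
px1_1 = 76
py1_1 = 134
center_y_2 = 246
radius_2 = 74
px0_3 = 118
py0_3 = 142
px1_3 = 150
py1_3 = 260
px1_4 = 234
py1_4 = 224
px0_5 = 190
py0_5 = 232
px0_6 = 16
py0_6 = 152
px1_6 = 52
py1_6 = 294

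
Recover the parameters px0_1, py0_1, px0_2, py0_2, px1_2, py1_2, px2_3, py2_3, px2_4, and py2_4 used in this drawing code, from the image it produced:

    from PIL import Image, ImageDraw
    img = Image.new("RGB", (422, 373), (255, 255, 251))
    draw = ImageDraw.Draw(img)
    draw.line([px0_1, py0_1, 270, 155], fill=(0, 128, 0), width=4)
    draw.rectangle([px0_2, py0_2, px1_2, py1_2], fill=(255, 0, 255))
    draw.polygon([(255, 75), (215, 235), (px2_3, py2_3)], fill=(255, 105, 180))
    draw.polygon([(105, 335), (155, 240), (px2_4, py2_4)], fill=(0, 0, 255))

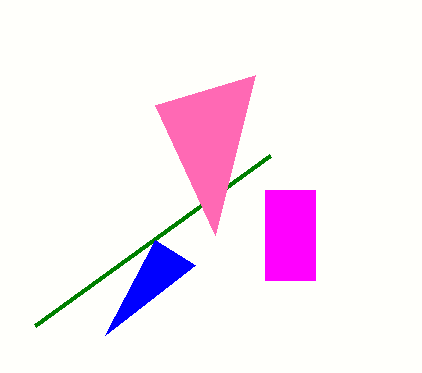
px0_1 = 35; py0_1 = 325; px0_2 = 265; py0_2 = 190; px1_2 = 315; py1_2 = 280; px2_3 = 155; py2_3 = 105; px2_4 = 195; py2_4 = 265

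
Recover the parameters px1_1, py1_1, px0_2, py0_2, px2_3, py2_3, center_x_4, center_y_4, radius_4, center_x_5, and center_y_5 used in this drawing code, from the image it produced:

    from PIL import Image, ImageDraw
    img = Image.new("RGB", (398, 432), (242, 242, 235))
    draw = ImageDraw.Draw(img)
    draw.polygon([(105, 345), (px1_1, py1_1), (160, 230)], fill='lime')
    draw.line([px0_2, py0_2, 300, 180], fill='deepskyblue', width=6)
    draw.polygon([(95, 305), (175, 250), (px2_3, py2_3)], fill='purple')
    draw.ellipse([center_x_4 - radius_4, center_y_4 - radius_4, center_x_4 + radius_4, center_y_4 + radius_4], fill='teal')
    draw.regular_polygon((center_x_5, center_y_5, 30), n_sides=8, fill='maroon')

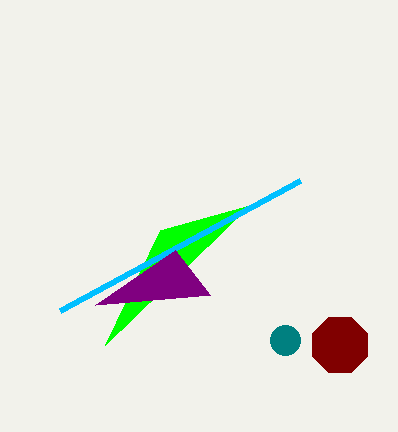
px1_1 = 250, py1_1 = 205, px0_2 = 60, py0_2 = 310, px2_3 = 210, py2_3 = 295, center_x_4 = 285, center_y_4 = 340, radius_4 = 15, center_x_5 = 340, center_y_5 = 345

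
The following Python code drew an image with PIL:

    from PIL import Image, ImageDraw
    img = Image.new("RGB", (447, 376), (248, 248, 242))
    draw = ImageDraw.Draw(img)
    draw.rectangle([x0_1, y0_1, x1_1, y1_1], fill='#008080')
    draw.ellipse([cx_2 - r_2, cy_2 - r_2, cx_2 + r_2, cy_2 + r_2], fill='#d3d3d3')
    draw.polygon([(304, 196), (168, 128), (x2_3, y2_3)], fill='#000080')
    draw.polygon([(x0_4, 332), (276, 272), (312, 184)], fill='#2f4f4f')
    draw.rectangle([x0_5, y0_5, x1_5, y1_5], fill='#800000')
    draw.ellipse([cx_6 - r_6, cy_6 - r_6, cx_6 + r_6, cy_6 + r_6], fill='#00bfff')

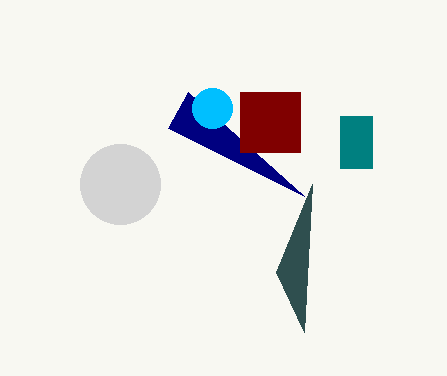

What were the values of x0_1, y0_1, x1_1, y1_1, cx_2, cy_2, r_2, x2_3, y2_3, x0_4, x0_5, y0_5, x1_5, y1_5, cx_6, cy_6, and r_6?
x0_1 = 340, y0_1 = 116, x1_1 = 372, y1_1 = 168, cx_2 = 120, cy_2 = 184, r_2 = 40, x2_3 = 188, y2_3 = 92, x0_4 = 304, x0_5 = 240, y0_5 = 92, x1_5 = 300, y1_5 = 152, cx_6 = 212, cy_6 = 108, r_6 = 20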